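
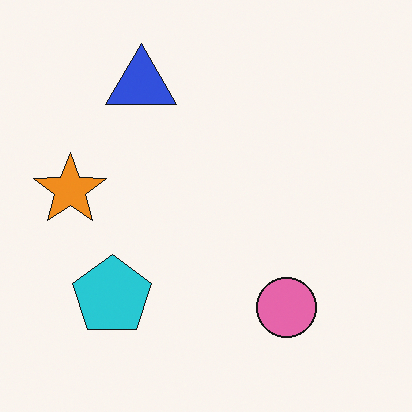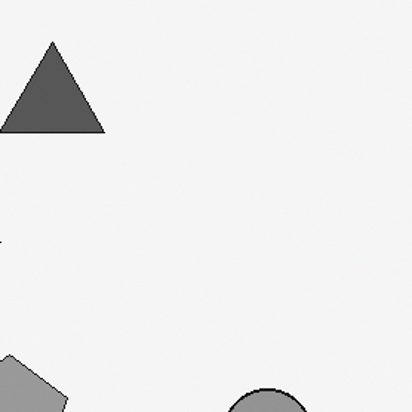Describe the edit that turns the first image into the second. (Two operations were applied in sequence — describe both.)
The image was converted to grayscale, then cropped slightly and scaled back up.

All color is removed — every shape is now a shade of grey. The visible shapes are larger and the field of view is narrower; shapes near the original edges may be partly or wholly outside the frame — a crop-and-rescale.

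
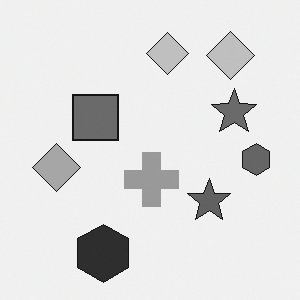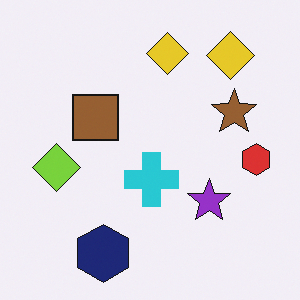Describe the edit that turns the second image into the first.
The image was converted to grayscale.

All color is removed — every shape is now a shade of grey.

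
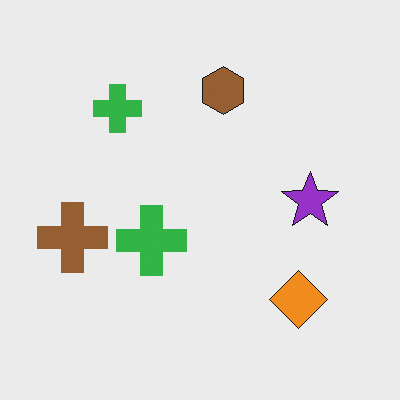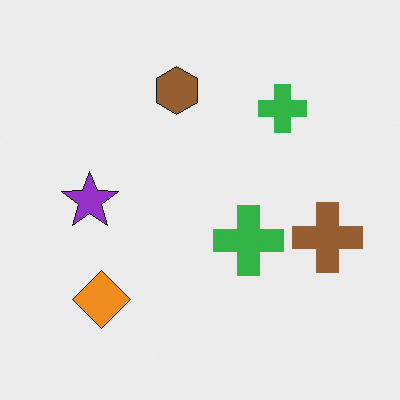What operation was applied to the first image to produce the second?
Flipped horizontally (left ↔ right).

The brown cross is in the left of the first image and the right of the second — shapes on opposite sides of the vertical midline have swapped in a mirror flip.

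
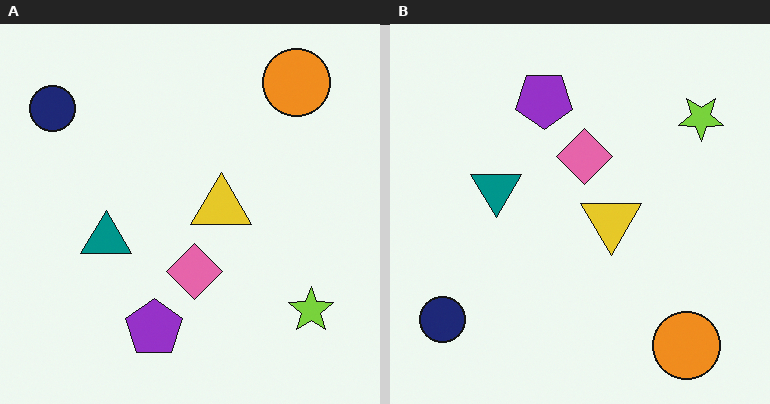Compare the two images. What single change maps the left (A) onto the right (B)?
The right (B) image is the left (A) flipped vertically (top ↔ bottom).

The orange circle is in the top-right of the left (A) image and the bottom-right of the right (B) — shapes on opposite sides of the horizontal midline have swapped in a mirror flip.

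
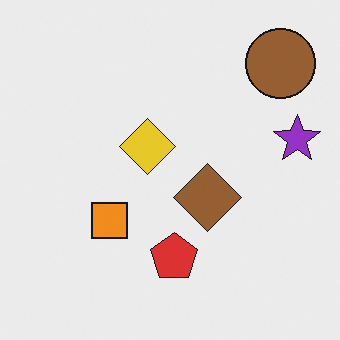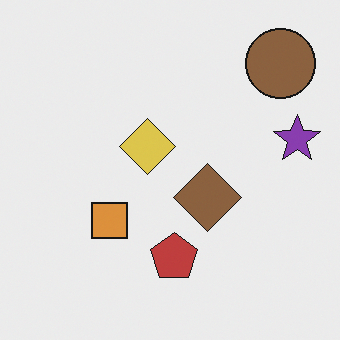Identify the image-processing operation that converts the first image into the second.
The transformation is: slightly desaturated.

All colors are more muted and greyish — a global saturation change.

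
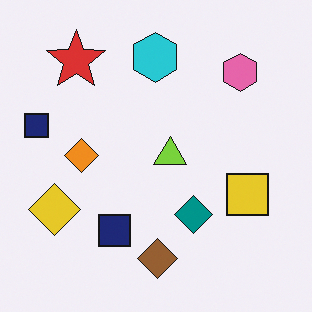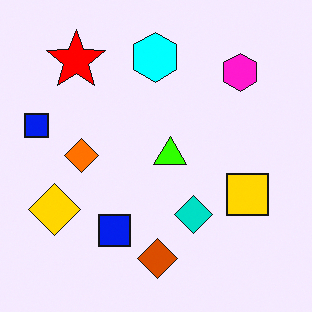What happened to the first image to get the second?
It was heavily oversaturated.

All colors are more vivid — a global saturation change.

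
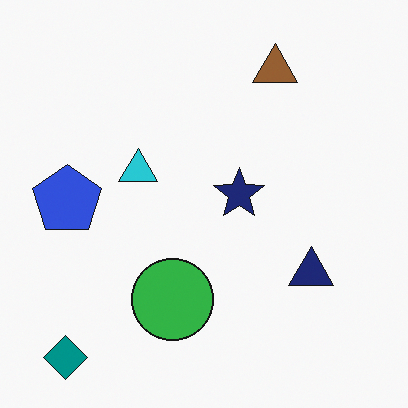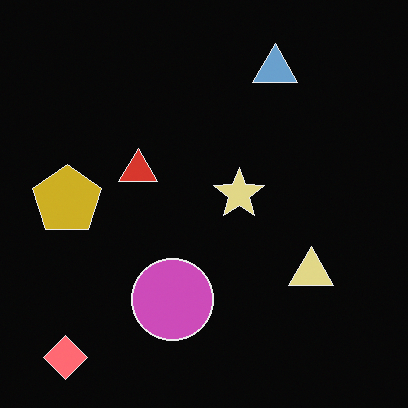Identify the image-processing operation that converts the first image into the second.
It was color-inverted (negative).

The light background has become dark and every shape's color is its complement — a photographic negative.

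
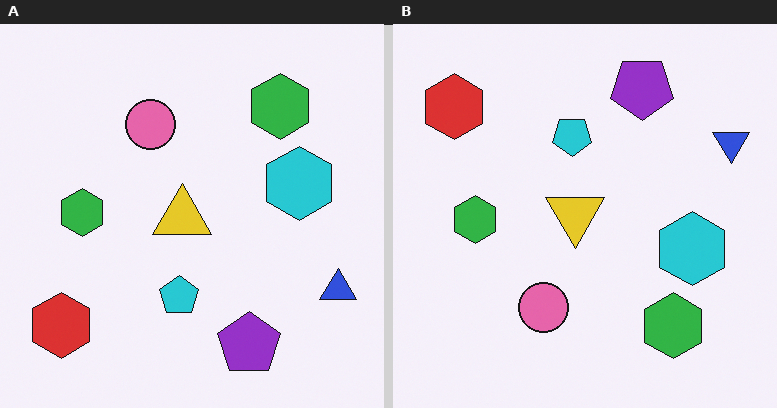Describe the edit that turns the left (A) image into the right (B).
The image was flipped vertically (top ↔ bottom).

The purple pentagon is in the bottom of the left (A) image and the top of the right (B) — shapes on opposite sides of the horizontal midline have swapped in a mirror flip.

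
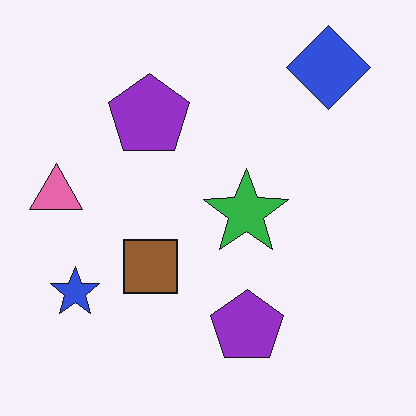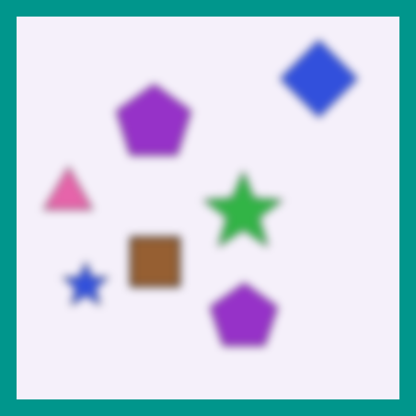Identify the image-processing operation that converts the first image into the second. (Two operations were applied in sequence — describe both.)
This is the original image moderately blurred, then framed with a teal border.

Shape edges and outlines are uniformly softened across the whole image. A solid teal frame runs around the edge of the second image, with the content slightly shrunk inside it.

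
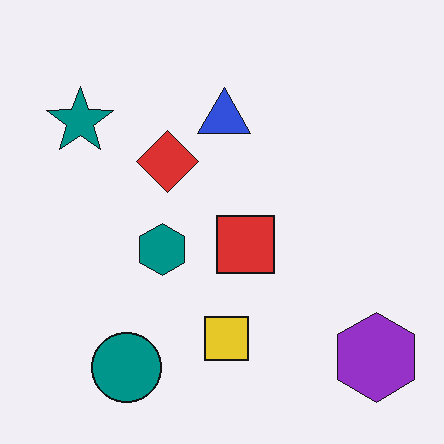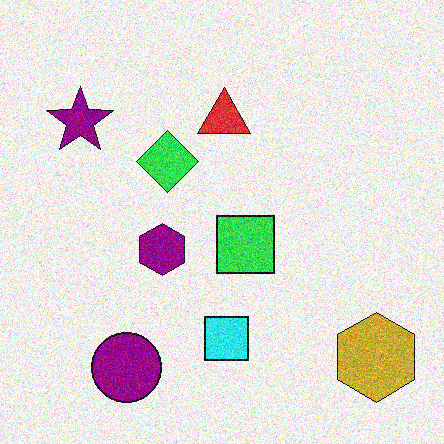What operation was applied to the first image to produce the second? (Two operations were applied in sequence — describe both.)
This is the original image hue-shifted by a moderate amount, then degraded with visible gaussian noise.

Every shape's color has rotated by the same amount around the hue wheel — a uniform hue shift. Random speckle covers the whole image, including the flat background.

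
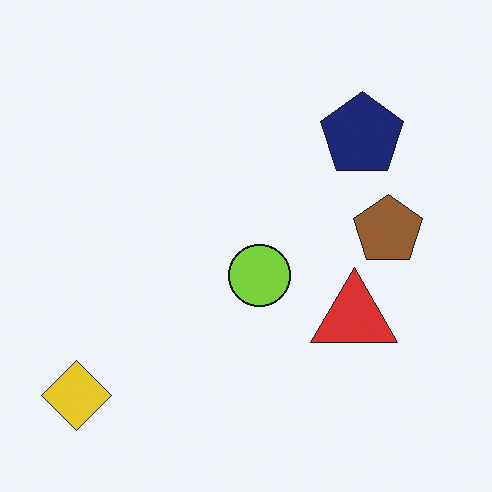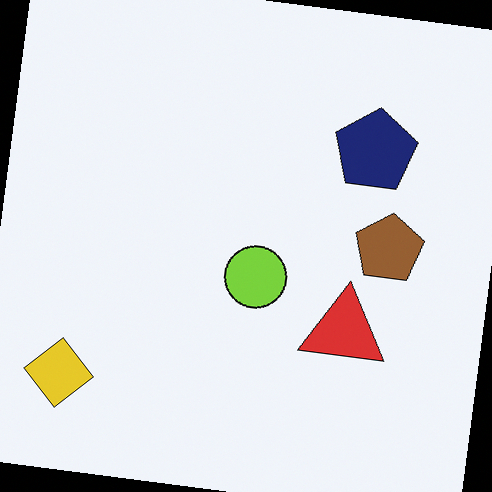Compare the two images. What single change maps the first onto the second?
The image was rotated clockwise by a small amount.

Every shape is tilted by the same angle and the image corners show triangular fill wedges — a whole-image rotation by a non-right angle.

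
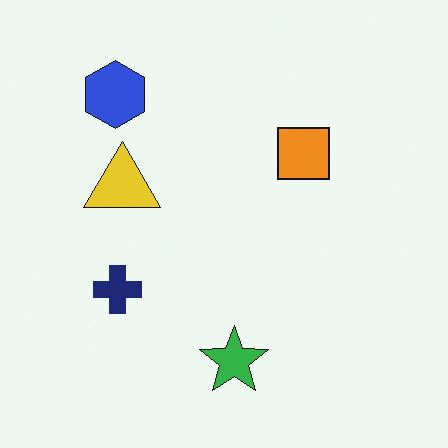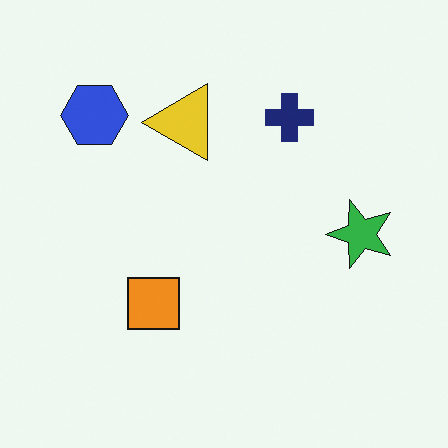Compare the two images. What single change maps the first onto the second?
This is the original image transposed (reflected across the top-left ↔ bottom-right diagonal).

Shapes have swapped their row and column positions — what was in the top-right is now in the bottom-left — a diagonal reflection.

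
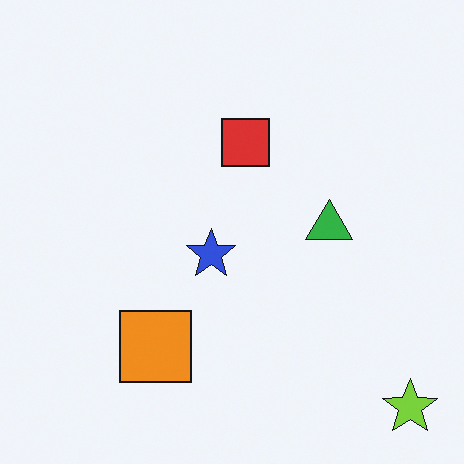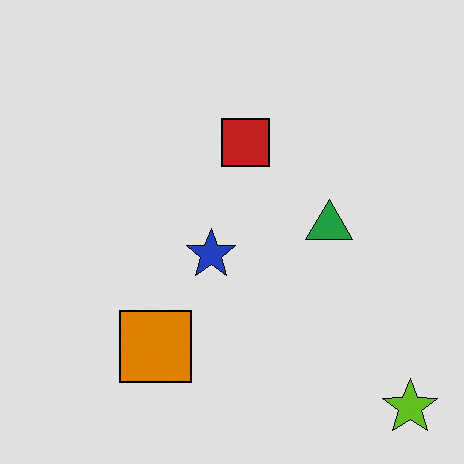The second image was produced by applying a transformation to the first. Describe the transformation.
It was posterized to a reduced palette.

Each flat color has snapped to a coarser quantized level — most visibly, the near-white background has dropped to a flat grey.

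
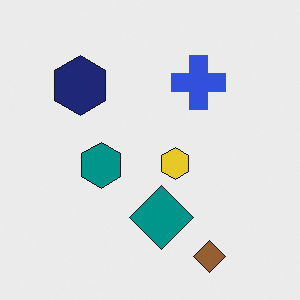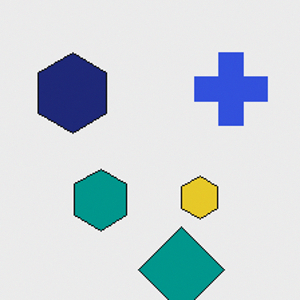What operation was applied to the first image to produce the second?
The image was cropped slightly and scaled back up.

The visible shapes are larger and the field of view is narrower; shapes near the original edges may be partly or wholly outside the frame — a crop-and-rescale.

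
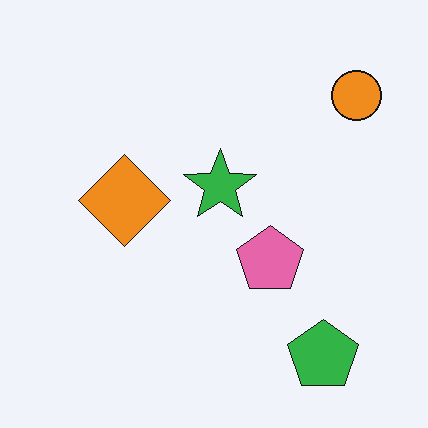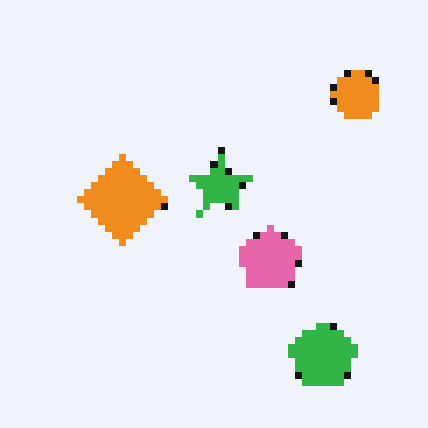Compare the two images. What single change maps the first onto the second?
The image was pixelated into visible square blocks.

Shapes are reduced to large square blocks; fine edges and outlines are lost — a downscale-then-upscale (mosaic) effect.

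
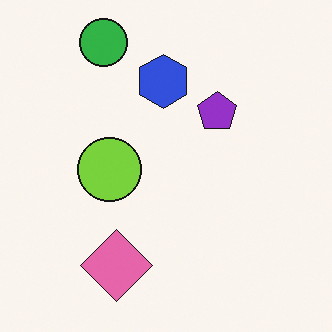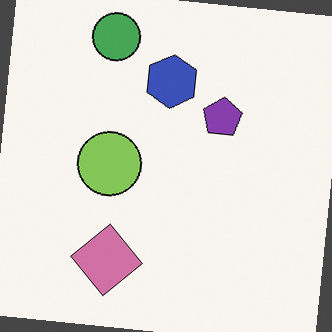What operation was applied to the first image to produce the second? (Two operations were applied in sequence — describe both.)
Slightly desaturated, then rotated clockwise by a slight angle.

All colors are more muted and greyish — a global saturation change. Every shape is tilted by the same angle and the image corners show triangular fill wedges — a whole-image rotation by a non-right angle.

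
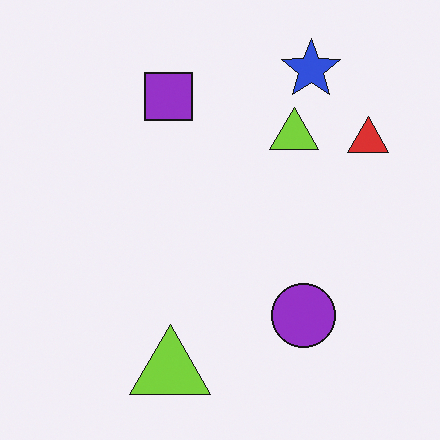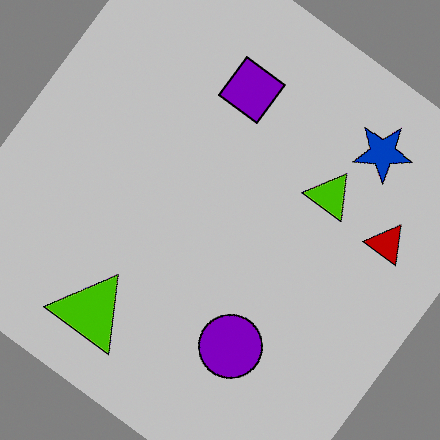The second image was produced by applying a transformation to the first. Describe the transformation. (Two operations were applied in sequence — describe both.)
The transformation is: rotated clockwise by a large amount — several tens of degrees, then heavily posterized to just a handful of flat colors.

Every shape is tilted by the same angle and the image corners show triangular fill wedges — a whole-image rotation by a non-right angle. Each flat color has snapped to a coarser quantized level — most visibly, the near-white background has dropped to a flat grey.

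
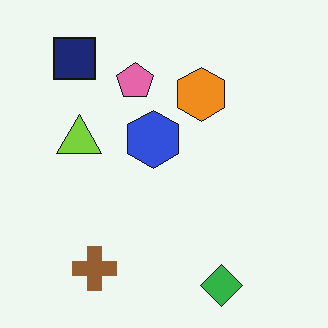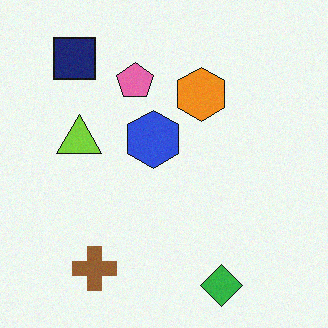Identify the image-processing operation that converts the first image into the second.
It was degraded with subtle gaussian noise.

Random speckle covers the whole image, including the flat background.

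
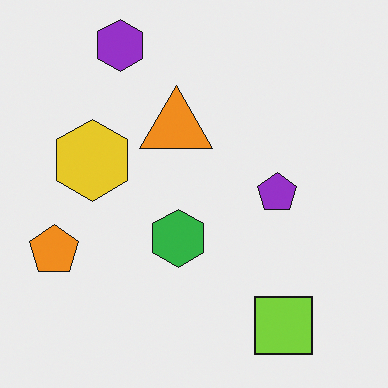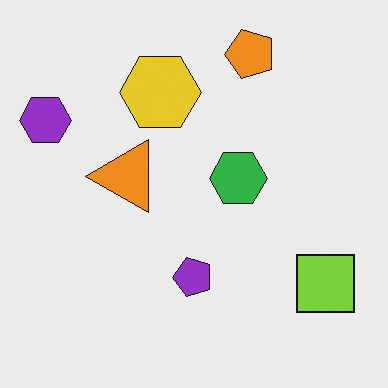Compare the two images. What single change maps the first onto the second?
The image was transposed (reflected across the top-left ↔ bottom-right diagonal).

Shapes have swapped their row and column positions — what was in the top-right is now in the bottom-left — a diagonal reflection.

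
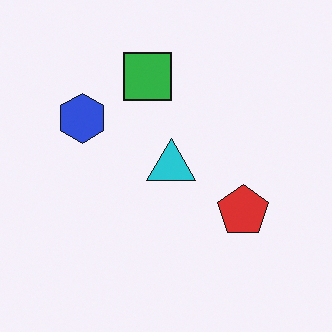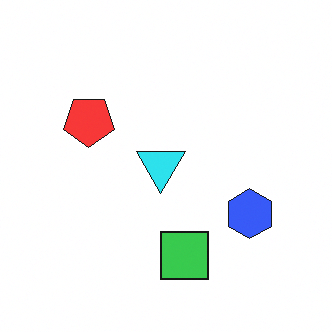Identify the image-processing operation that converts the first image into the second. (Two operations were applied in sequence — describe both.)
The second image is the first brightened a little, then rotated 180°.

Every pixel — background and shapes alike — is uniformly brightened. The blue hexagon sits in the left of the first image and the right of the second — consistent with a whole-image 180° rotation.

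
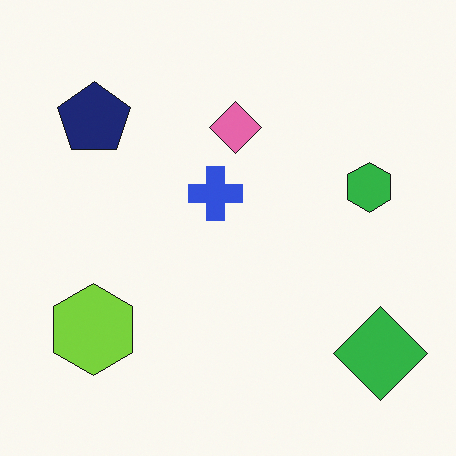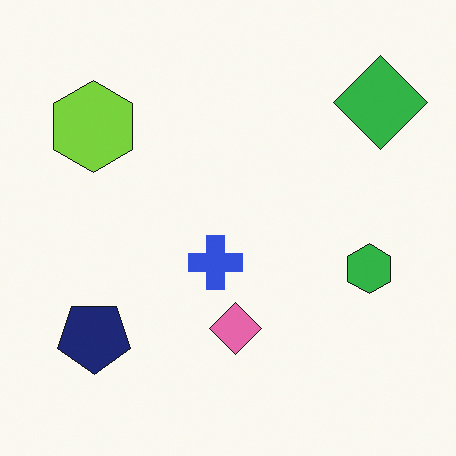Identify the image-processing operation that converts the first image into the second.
The second image is the first flipped vertically (top ↔ bottom).

The green diamond is in the bottom-right of the first image and the top-right of the second — shapes on opposite sides of the horizontal midline have swapped in a mirror flip.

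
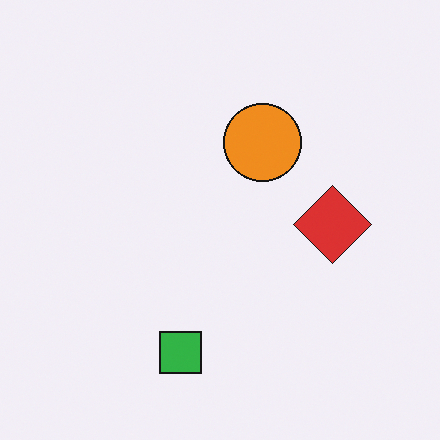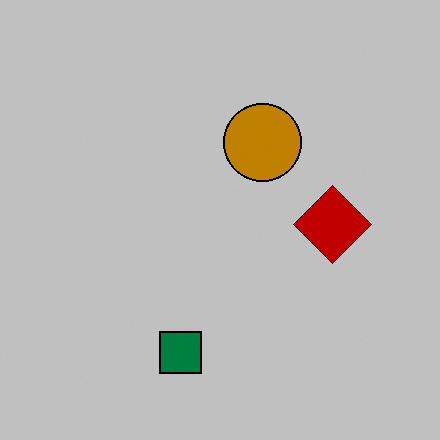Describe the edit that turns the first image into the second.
Aggressively posterized.

Each flat color has snapped to a coarser quantized level — most visibly, the near-white background has dropped to a flat grey.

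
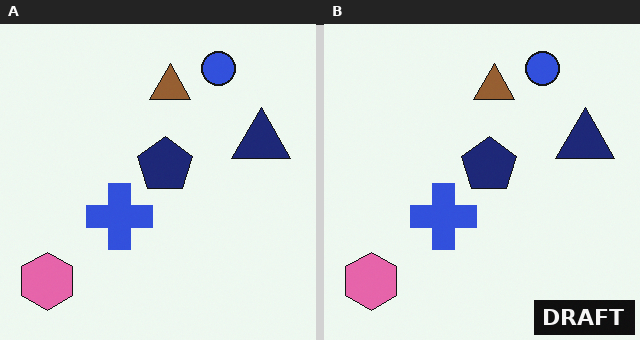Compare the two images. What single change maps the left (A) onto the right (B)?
The transformation is: watermarked with the text "DRAFT" in the lower-right corner.

A dark label reading "DRAFT" appears in the lower-right corner.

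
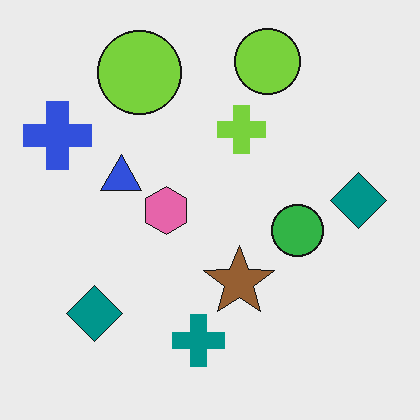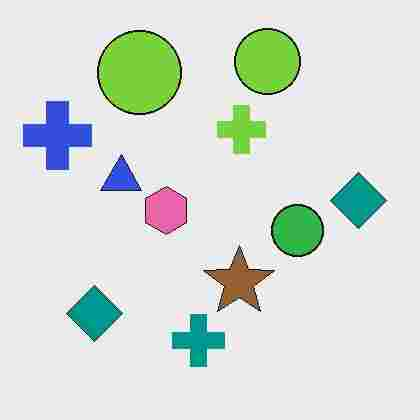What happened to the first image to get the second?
It was heavily JPEG-compressed with obvious blocking artifacts.

Blocky 8×8 compression artifacts appear around shape edges and the flat background shows ringing — characteristic JPEG degradation.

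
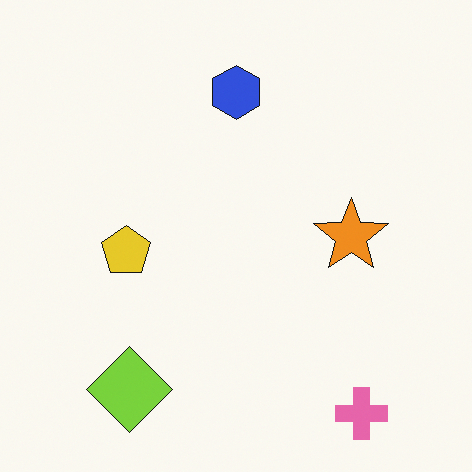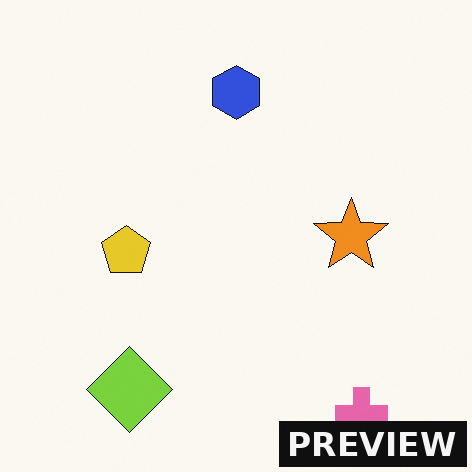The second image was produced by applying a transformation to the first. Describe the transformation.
The transformation is: watermarked with the text "PREVIEW" in the lower-right corner.

A dark label reading "PREVIEW" appears in the lower-right corner.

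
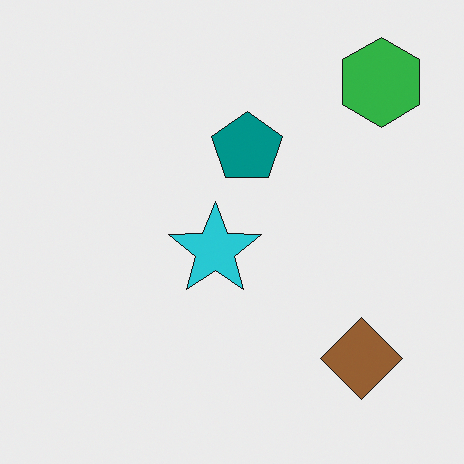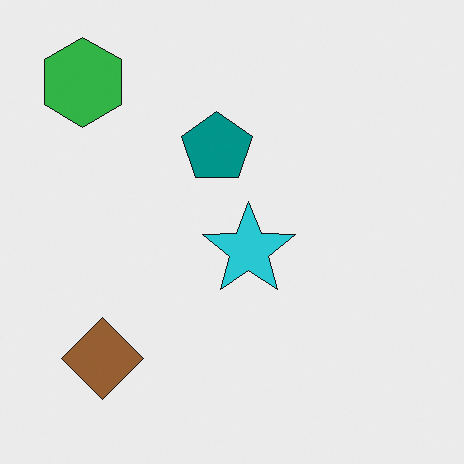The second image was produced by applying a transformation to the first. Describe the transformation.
The second image is the first flipped horizontally (left ↔ right).

The green hexagon is in the top-right of the first image and the top-left of the second — shapes on opposite sides of the vertical midline have swapped in a mirror flip.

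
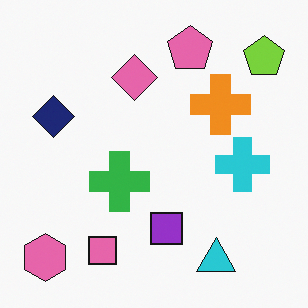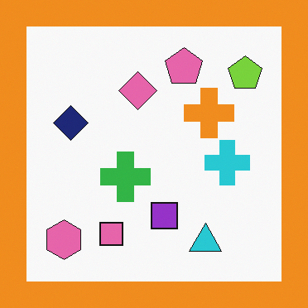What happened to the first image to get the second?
It was framed with a orange border.

A solid orange frame runs around the edge of the second image, with the content slightly shrunk inside it.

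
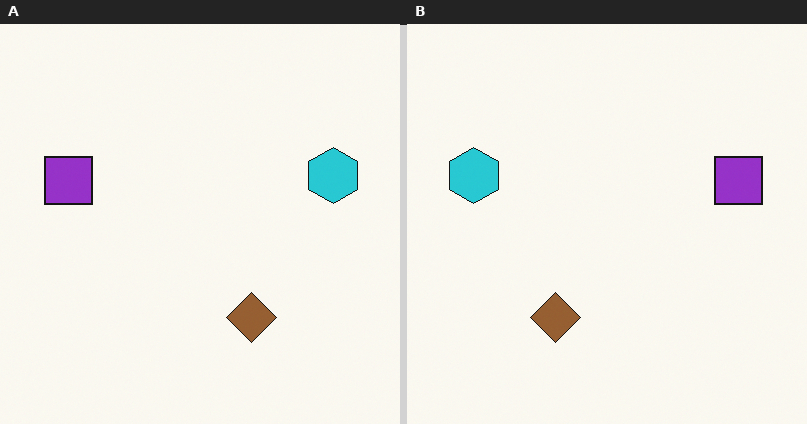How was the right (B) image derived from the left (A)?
The transformation is: flipped horizontally (left ↔ right).

The cyan hexagon is in the right of the left (A) image and the left of the right (B) — shapes on opposite sides of the vertical midline have swapped in a mirror flip.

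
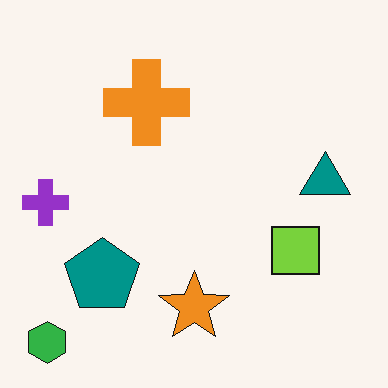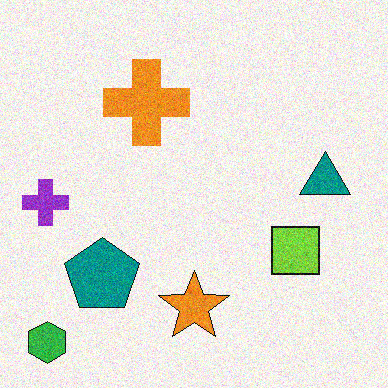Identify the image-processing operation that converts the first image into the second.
The transformation is: degraded with moderate additive noise.

Random speckle covers the whole image, including the flat background.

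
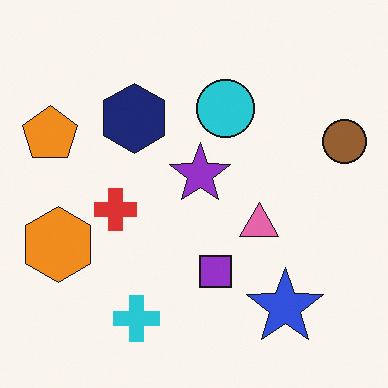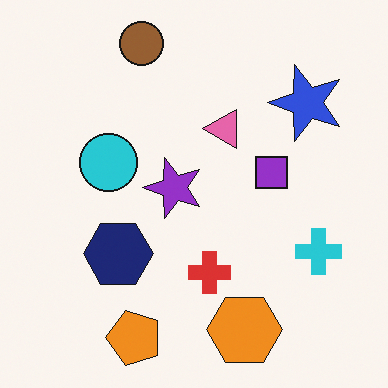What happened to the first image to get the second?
It was rotated 90° counter-clockwise.

The brown circle sits in the right of the first image and the top of the second — consistent with a whole-image 90° counter-clockwise rotation.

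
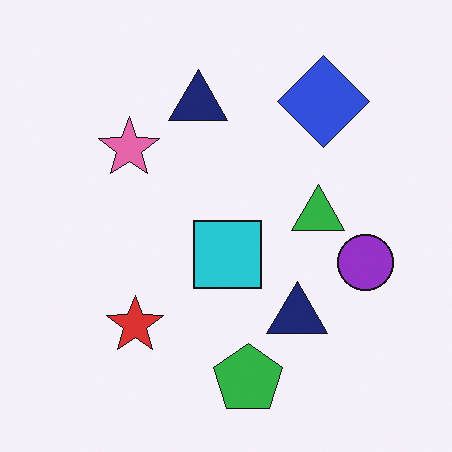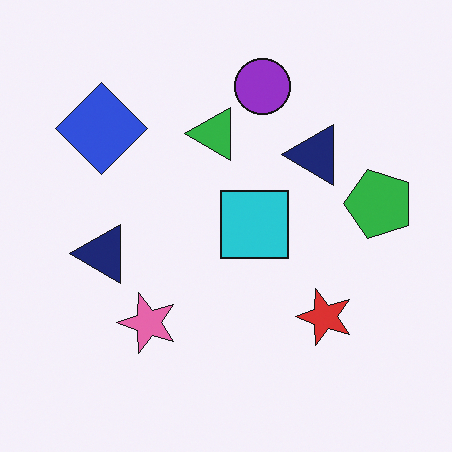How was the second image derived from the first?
This is the original image rotated 90° counter-clockwise.

The blue diamond sits in the top-right of the first image and the top-left of the second — consistent with a whole-image 90° counter-clockwise rotation.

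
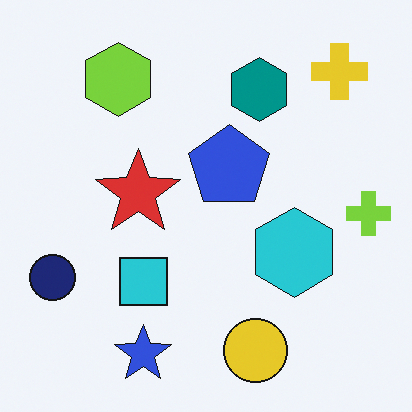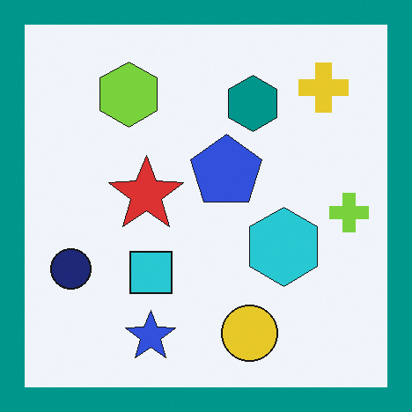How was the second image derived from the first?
This is the original image framed with a teal border.

A solid teal frame runs around the edge of the second image, with the content slightly shrunk inside it.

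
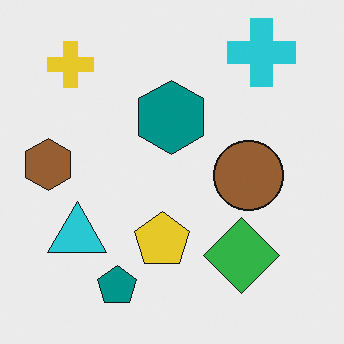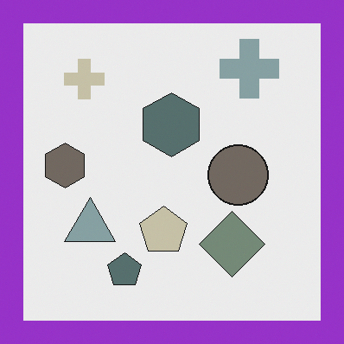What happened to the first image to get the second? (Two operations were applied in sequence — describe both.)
Made much more muted (saturation change), then framed with a purple border.

All colors are more muted and greyish — a global saturation change. A solid purple frame runs around the edge of the second image, with the content slightly shrunk inside it.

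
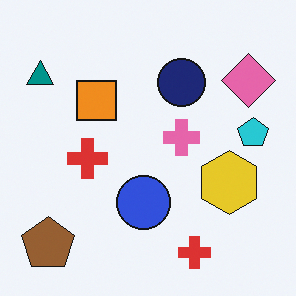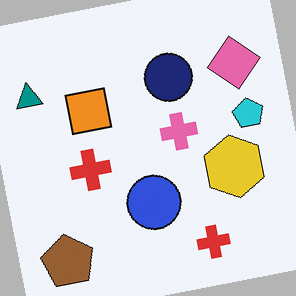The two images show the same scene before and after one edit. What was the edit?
The image was rotated counter-clockwise by a small amount.

Every shape is tilted by the same angle and the image corners show triangular fill wedges — a whole-image rotation by a non-right angle.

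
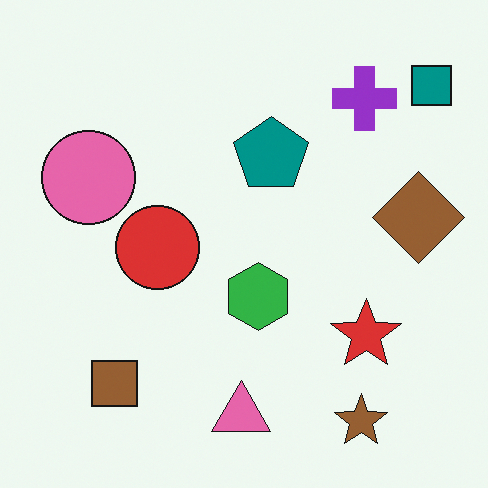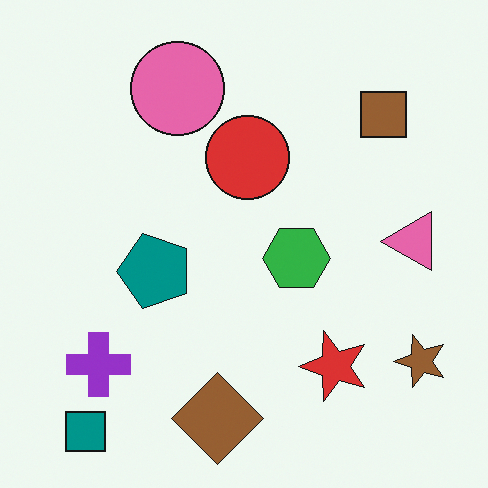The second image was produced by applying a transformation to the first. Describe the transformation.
The image was transposed (reflected across the top-left ↔ bottom-right diagonal).

Shapes have swapped their row and column positions — what was in the top-right is now in the bottom-left — a diagonal reflection.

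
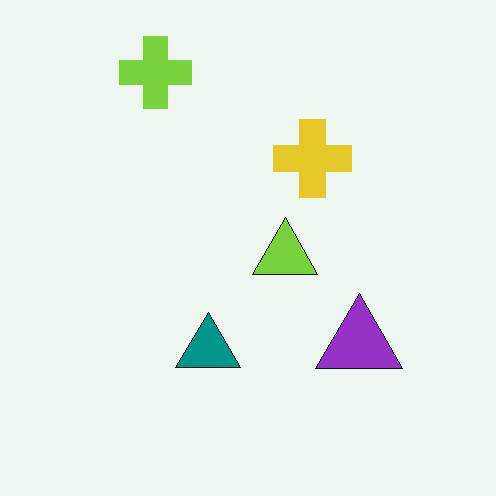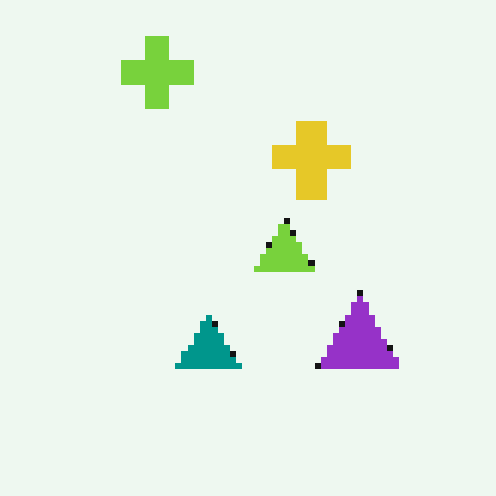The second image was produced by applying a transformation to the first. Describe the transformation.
The image was moderately pixelated.

Shapes are reduced to large square blocks; fine edges and outlines are lost — a downscale-then-upscale (mosaic) effect.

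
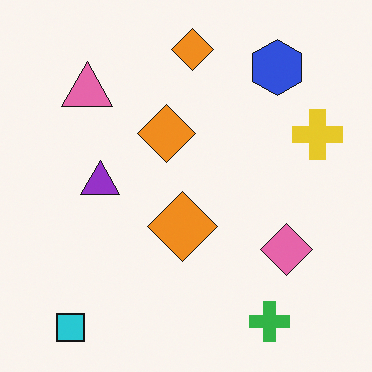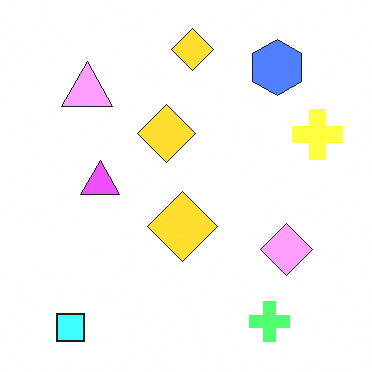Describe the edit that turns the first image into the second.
The image was substantially brightened.

Every pixel — background and shapes alike — is uniformly brightened.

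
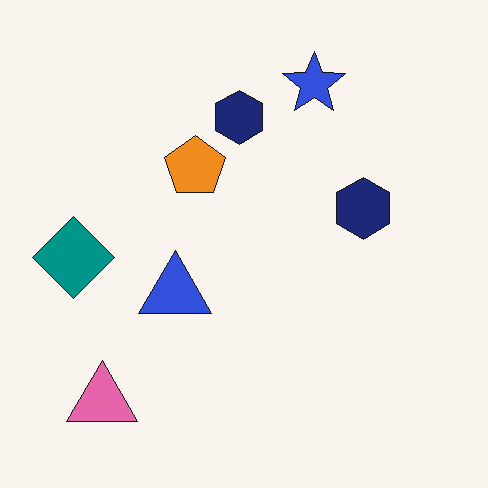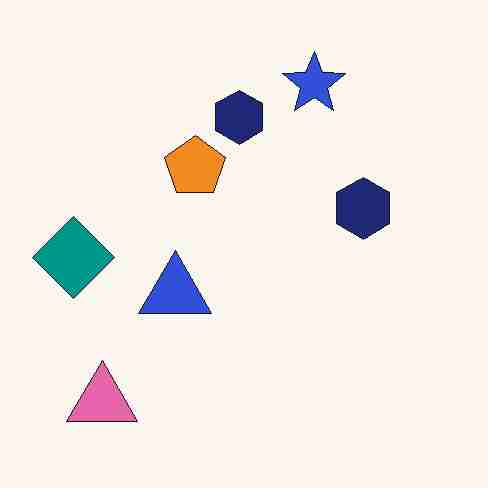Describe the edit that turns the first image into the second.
The transformation is: degraded with heavy JPEG compression.

Blocky 8×8 compression artifacts appear around shape edges and the flat background shows ringing — characteristic JPEG degradation.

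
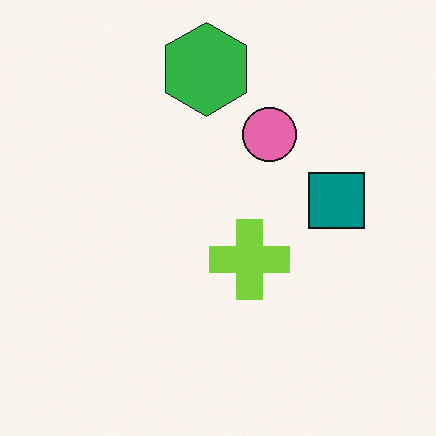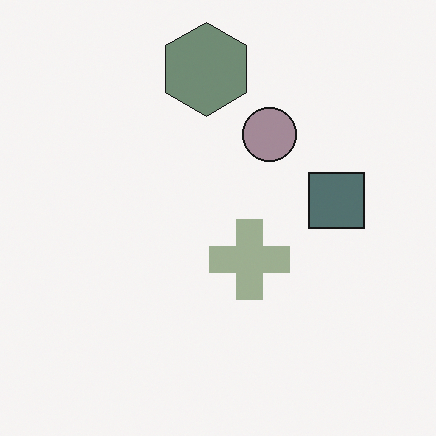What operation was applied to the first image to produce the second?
The image was made much more muted (saturation change).

All colors are more muted and greyish — a global saturation change.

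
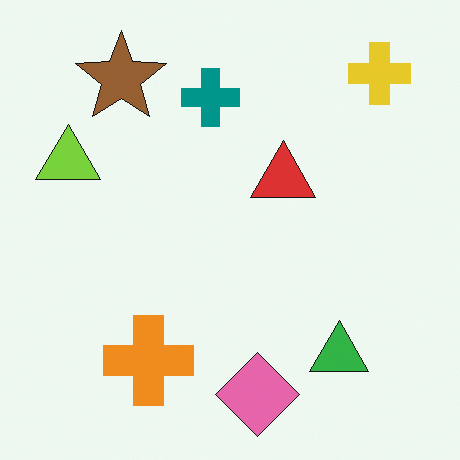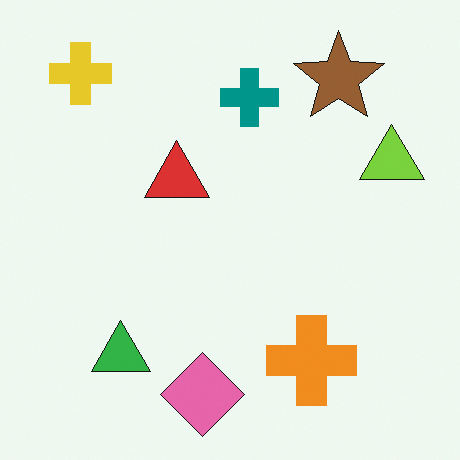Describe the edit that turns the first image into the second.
This is the original image flipped horizontally (left ↔ right).

The lime triangle is in the left of the first image and the right of the second — shapes on opposite sides of the vertical midline have swapped in a mirror flip.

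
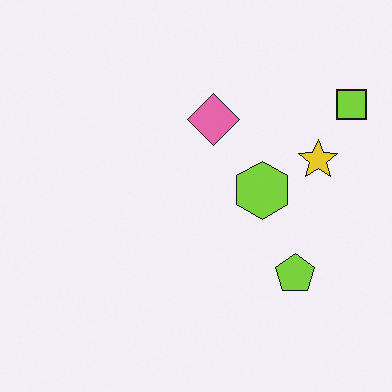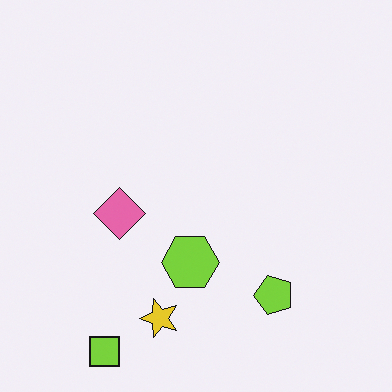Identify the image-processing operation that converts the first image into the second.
It was transposed (reflected across the top-left ↔ bottom-right diagonal).

Shapes have swapped their row and column positions — what was in the top-right is now in the bottom-left — a diagonal reflection.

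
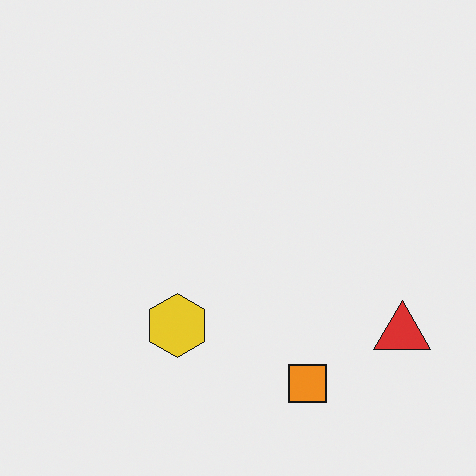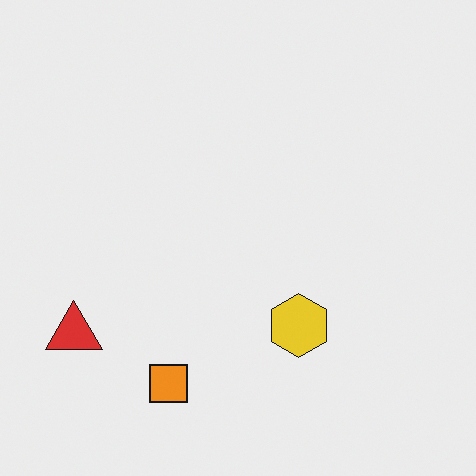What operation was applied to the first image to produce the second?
The image was flipped horizontally (left ↔ right).

The red triangle is in the bottom-right of the first image and the bottom-left of the second — shapes on opposite sides of the vertical midline have swapped in a mirror flip.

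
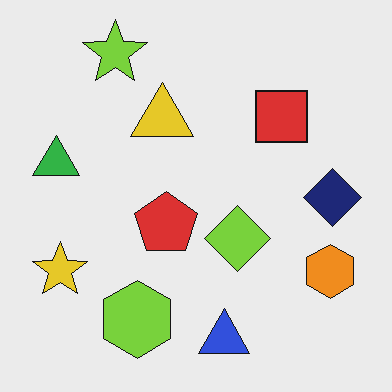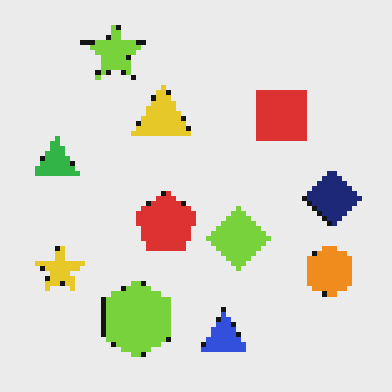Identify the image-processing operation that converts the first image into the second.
The image was lightly pixelated (a mild mosaic effect).

Shapes are reduced to large square blocks; fine edges and outlines are lost — a downscale-then-upscale (mosaic) effect.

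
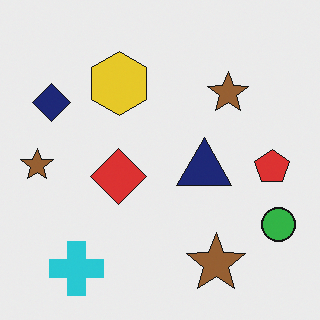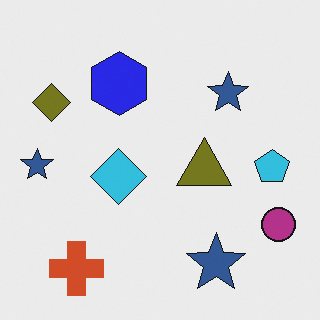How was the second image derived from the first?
The transformation is: hue-shifted through roughly half the color wheel.

Every shape's color has rotated by the same amount around the hue wheel — a uniform hue shift.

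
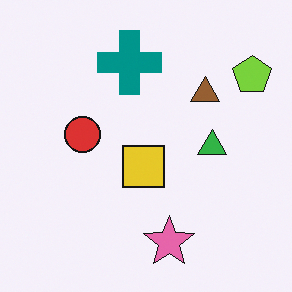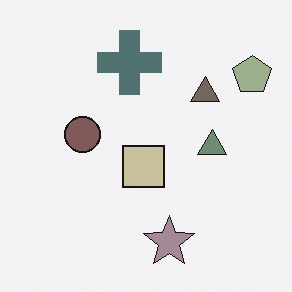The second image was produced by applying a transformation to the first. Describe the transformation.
The image was heavily desaturated.

All colors are more muted and greyish — a global saturation change.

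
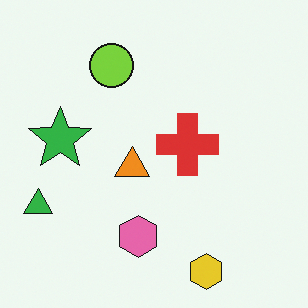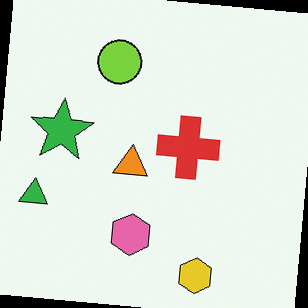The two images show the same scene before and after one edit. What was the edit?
The image was rotated clockwise by a few degrees.

Every shape is tilted by the same angle and the image corners show triangular fill wedges — a whole-image rotation by a non-right angle.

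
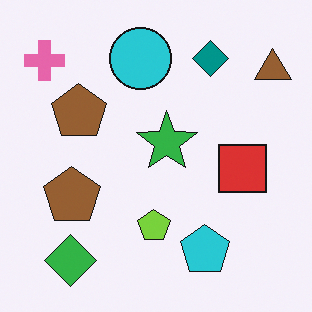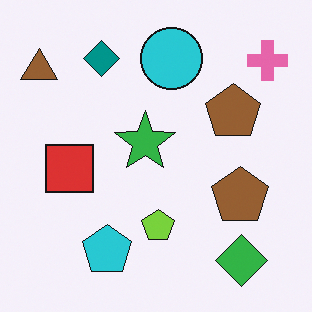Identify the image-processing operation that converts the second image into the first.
It was flipped horizontally (left ↔ right).

The brown triangle is in the top-left of the second image and the top-right of the first — shapes on opposite sides of the vertical midline have swapped in a mirror flip.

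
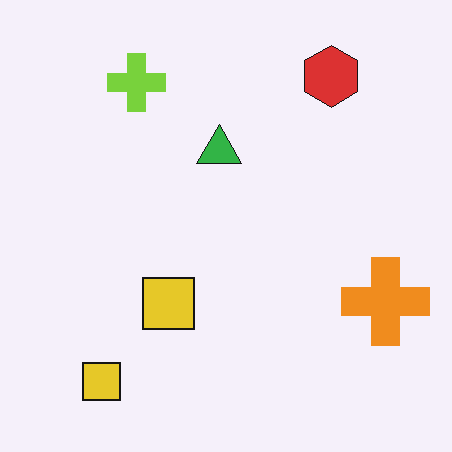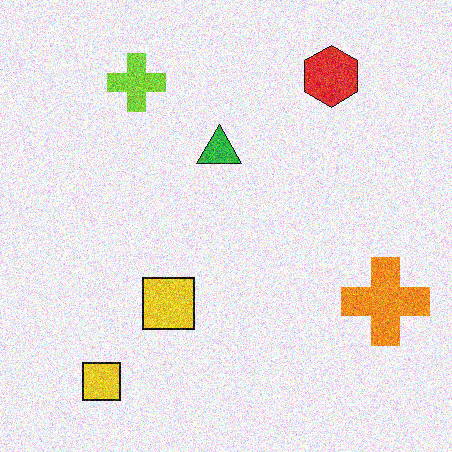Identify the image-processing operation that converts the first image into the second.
The transformation is: degraded with heavy additive noise.

Random speckle covers the whole image, including the flat background.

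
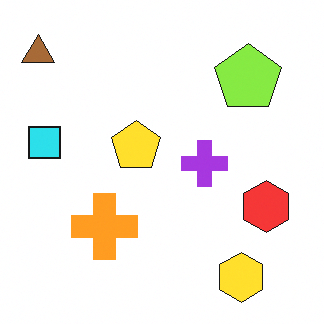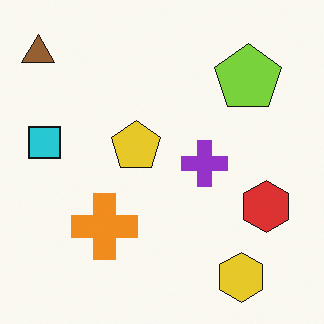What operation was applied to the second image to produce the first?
The image was brightened a little.

Every pixel — background and shapes alike — is uniformly brightened.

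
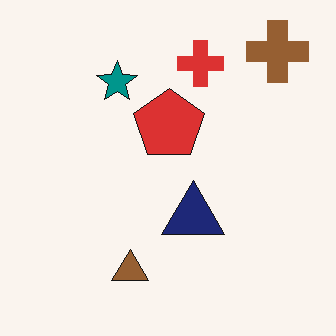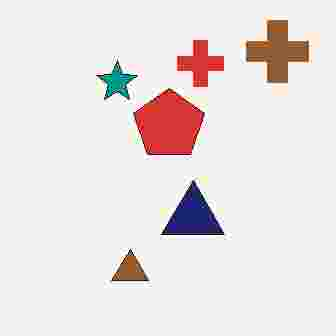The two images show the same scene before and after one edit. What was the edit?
The image was degraded with heavy JPEG compression.

Blocky 8×8 compression artifacts appear around shape edges and the flat background shows ringing — characteristic JPEG degradation.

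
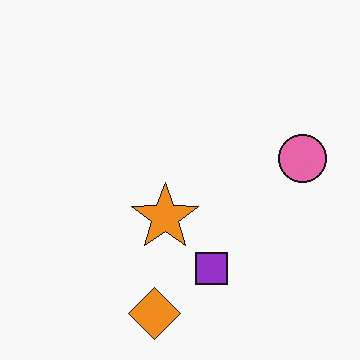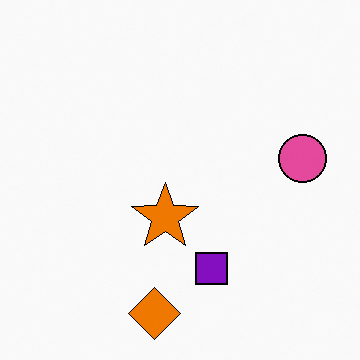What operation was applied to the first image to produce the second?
It was given slightly increased contrast.

Tones are pushed away from mid-grey across the whole image — a global contrast change.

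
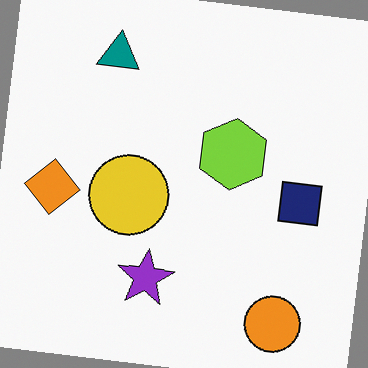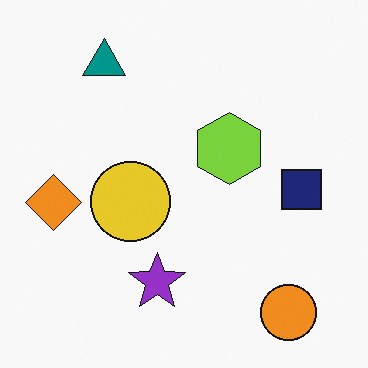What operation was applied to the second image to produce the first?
It was rotated clockwise by a slight angle.

Every shape is tilted by the same angle and the image corners show triangular fill wedges — a whole-image rotation by a non-right angle.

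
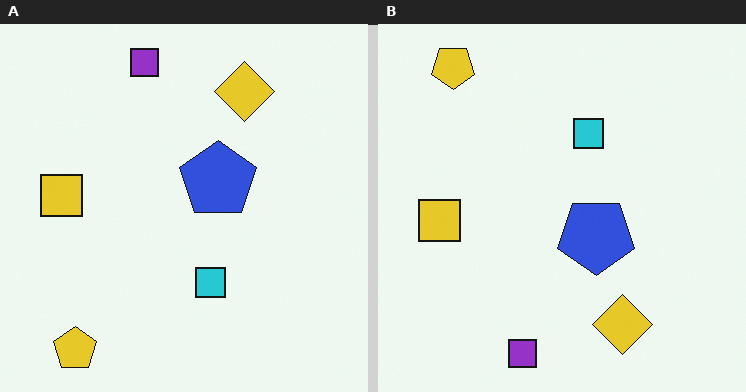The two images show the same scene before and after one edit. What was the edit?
This is the original image flipped vertically (top ↔ bottom).

The purple square is in the top of the left (A) image and the bottom of the right (B) — shapes on opposite sides of the horizontal midline have swapped in a mirror flip.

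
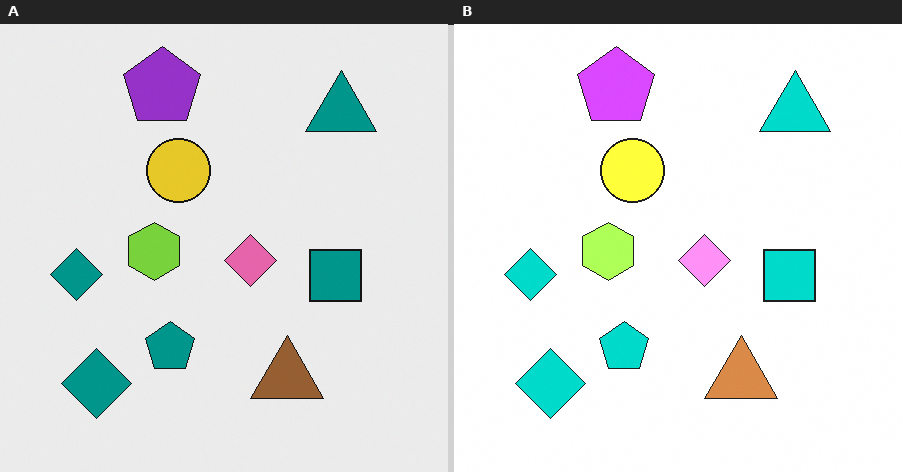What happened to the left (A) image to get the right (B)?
Brightened a lot.

Every pixel — background and shapes alike — is uniformly brightened.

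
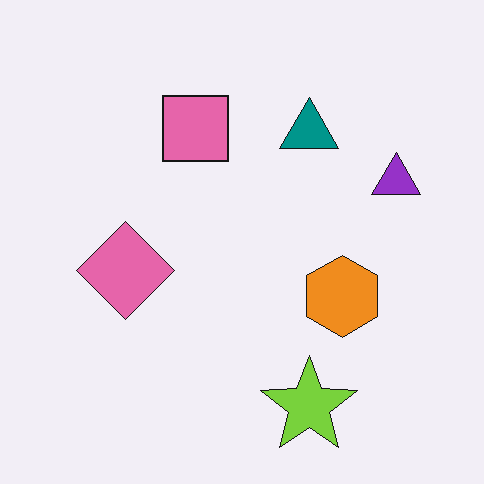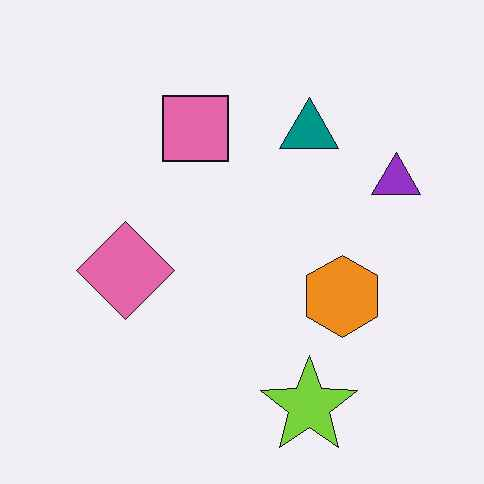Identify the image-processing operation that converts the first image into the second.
The second image is the first given moderate JPEG compression.

Blocky 8×8 compression artifacts appear around shape edges and the flat background shows ringing — characteristic JPEG degradation.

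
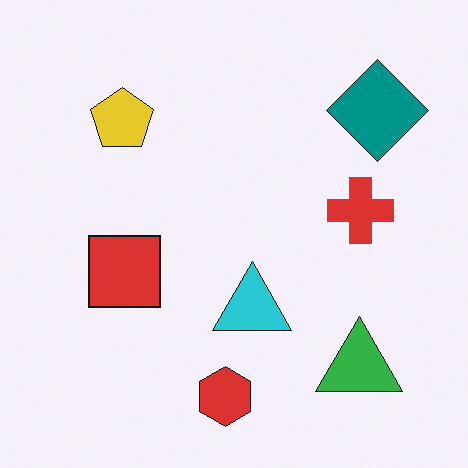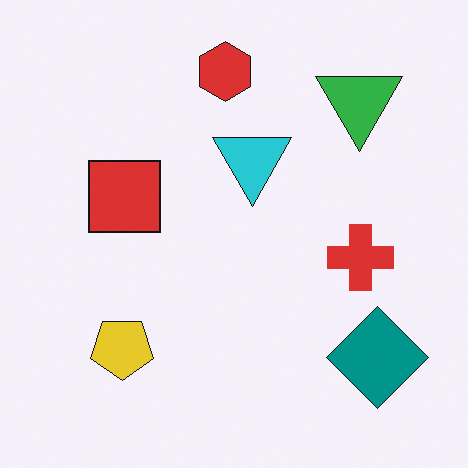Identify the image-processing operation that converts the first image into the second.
The transformation is: flipped vertically (top ↔ bottom).

The red hexagon is in the bottom of the first image and the top of the second — shapes on opposite sides of the horizontal midline have swapped in a mirror flip.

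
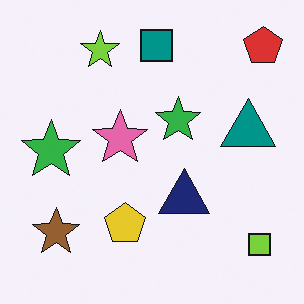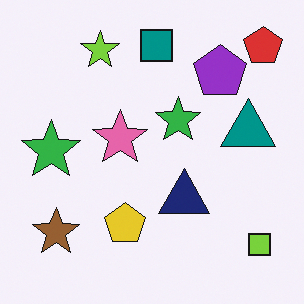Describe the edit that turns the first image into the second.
This is the original image overlaid with an additional purple pentagon.

A purple pentagon appears in the second image that is absent from the first.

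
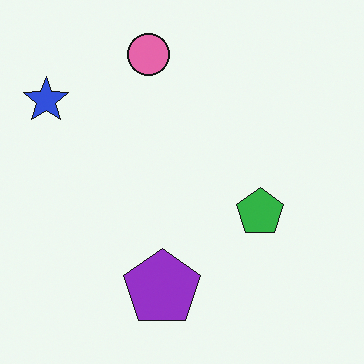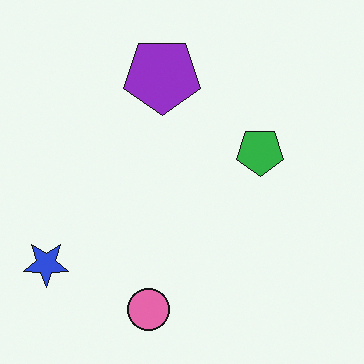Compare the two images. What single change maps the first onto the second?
The image was flipped vertically (top ↔ bottom).

The pink circle is in the top of the first image and the bottom of the second — shapes on opposite sides of the horizontal midline have swapped in a mirror flip.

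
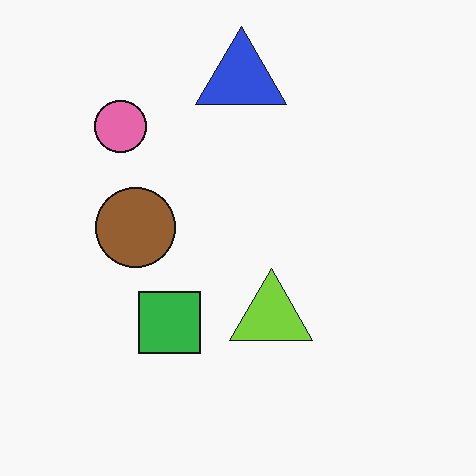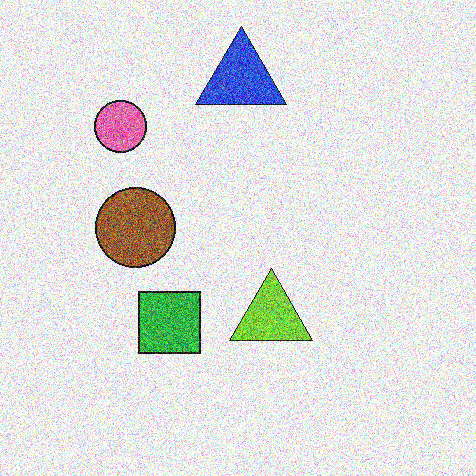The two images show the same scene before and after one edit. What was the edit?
The image was degraded with strong gaussian noise.

Random speckle covers the whole image, including the flat background.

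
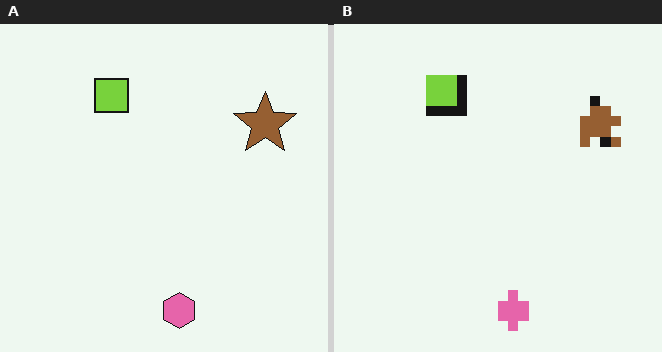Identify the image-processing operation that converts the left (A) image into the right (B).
The image was coarsely pixelated.

Shapes are reduced to large square blocks; fine edges and outlines are lost — a downscale-then-upscale (mosaic) effect.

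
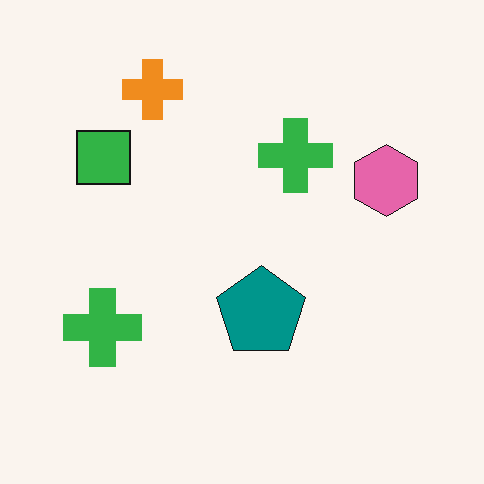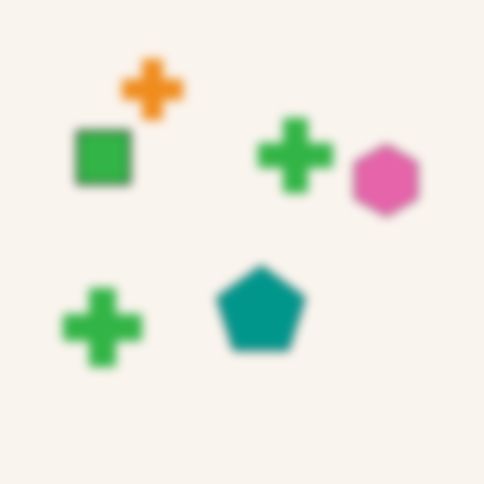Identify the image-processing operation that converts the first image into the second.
The image was strongly gaussian-blurred.

Shape edges and outlines are uniformly softened across the whole image.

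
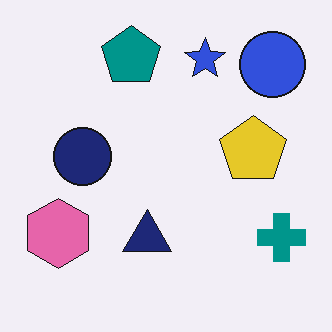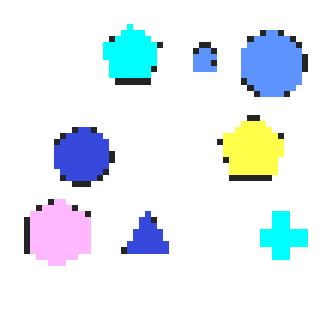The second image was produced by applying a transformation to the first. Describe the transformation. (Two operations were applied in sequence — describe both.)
This is the original image pixelated into visible square blocks, then substantially brightened.

Shapes are reduced to large square blocks; fine edges and outlines are lost — a downscale-then-upscale (mosaic) effect. Every pixel — background and shapes alike — is uniformly brightened.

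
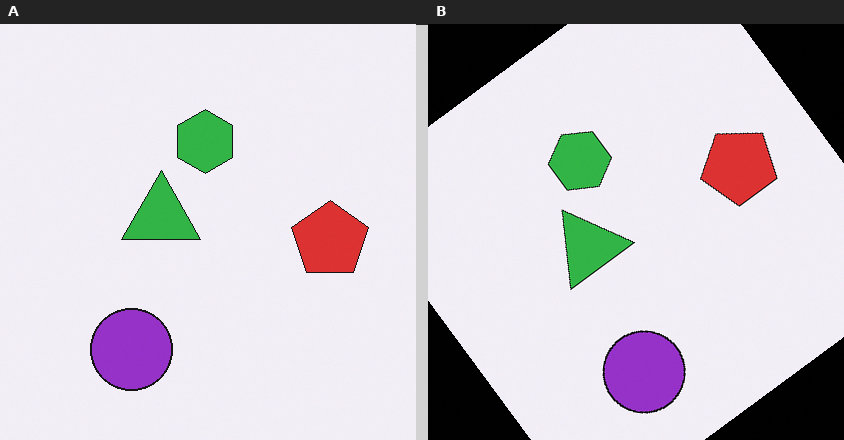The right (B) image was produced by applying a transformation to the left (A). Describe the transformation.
The image was rotated counter-clockwise by a large amount — several tens of degrees.

Every shape is tilted by the same angle and the image corners show triangular fill wedges — a whole-image rotation by a non-right angle.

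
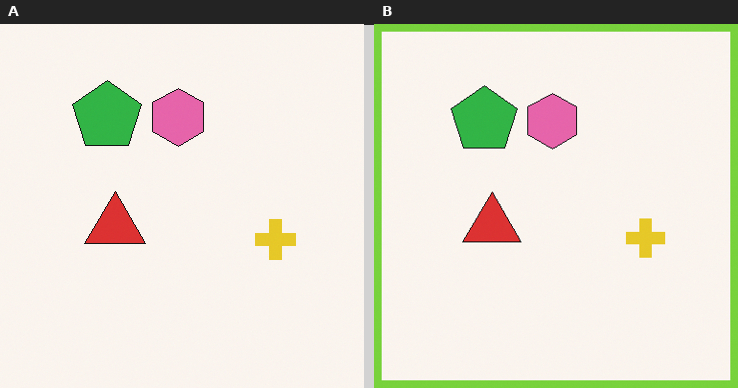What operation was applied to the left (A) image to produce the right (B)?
This is the original image framed with a lime border.

A solid lime frame runs around the edge of the right (B) image, with the content slightly shrunk inside it.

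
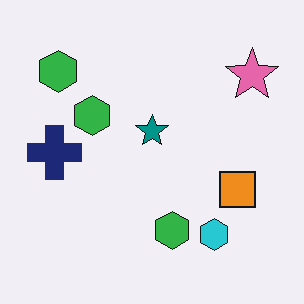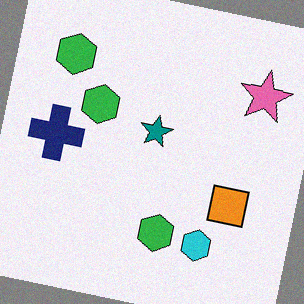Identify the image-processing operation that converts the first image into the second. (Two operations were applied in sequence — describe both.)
The image was rotated clockwise by a few degrees, then degraded with a light layer of grain.

Every shape is tilted by the same angle and the image corners show triangular fill wedges — a whole-image rotation by a non-right angle. Random speckle covers the whole image, including the flat background.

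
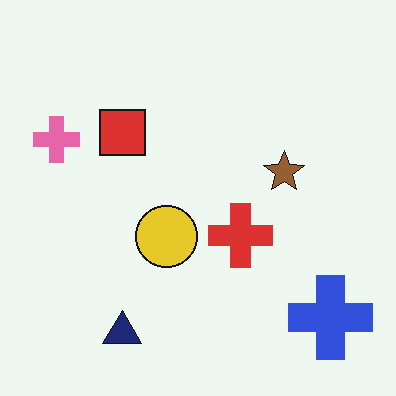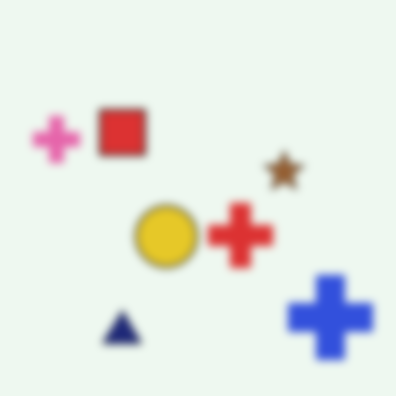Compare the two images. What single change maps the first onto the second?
Moderately blurred.

Shape edges and outlines are uniformly softened across the whole image.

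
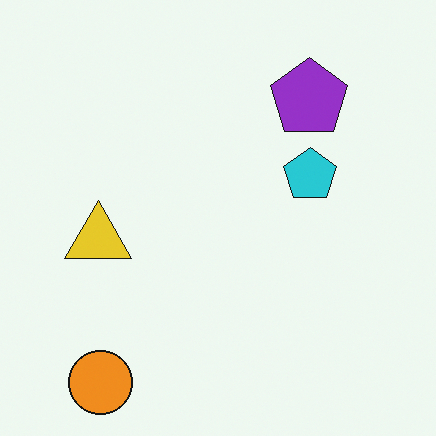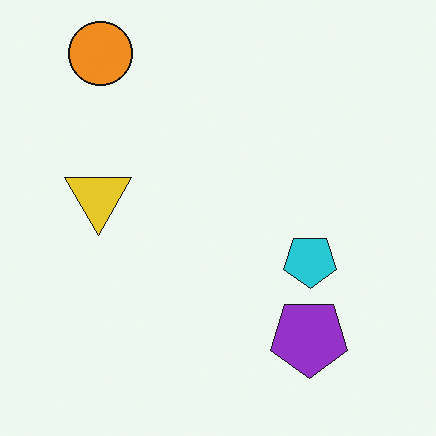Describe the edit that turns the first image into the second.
The second image is the first flipped vertically (top ↔ bottom).

The orange circle is in the bottom-left of the first image and the top-left of the second — shapes on opposite sides of the horizontal midline have swapped in a mirror flip.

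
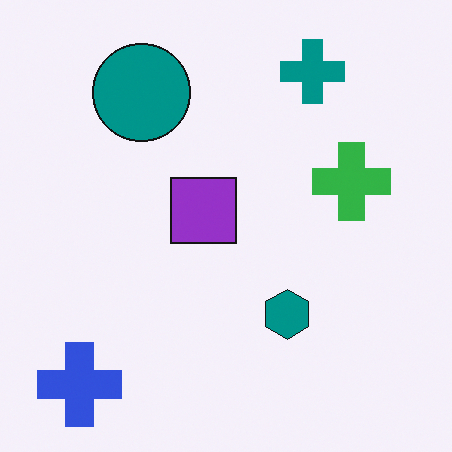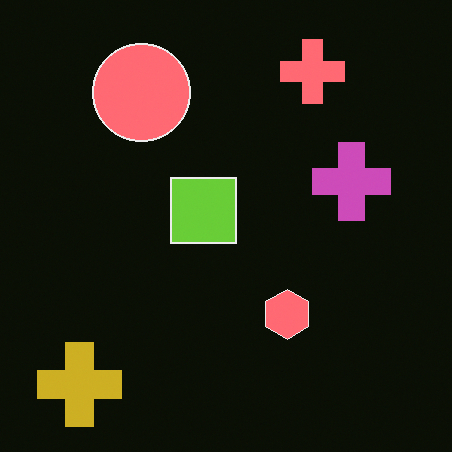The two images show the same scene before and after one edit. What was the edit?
Color-inverted (negative).

The light background has become dark and every shape's color is its complement — a photographic negative.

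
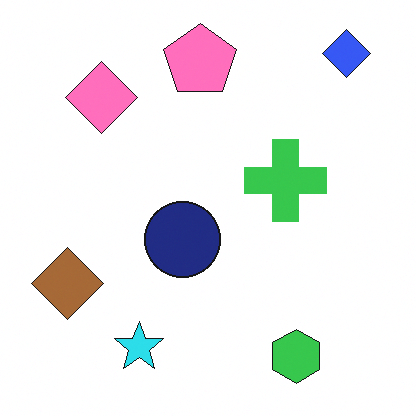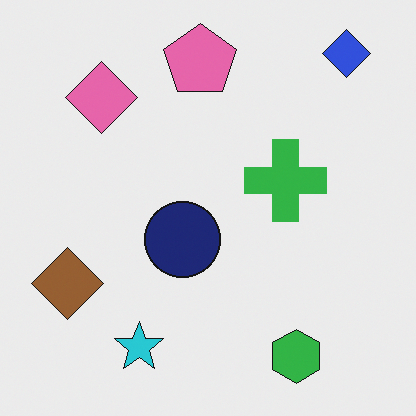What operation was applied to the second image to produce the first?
The image was slightly brightened.

Every pixel — background and shapes alike — is uniformly brightened.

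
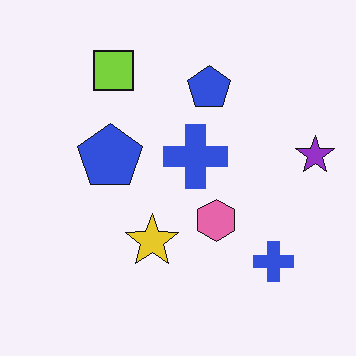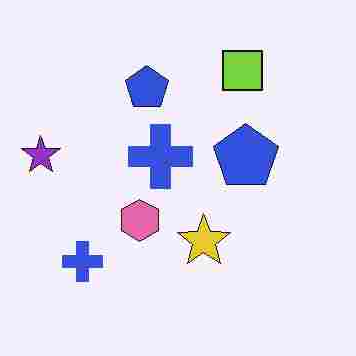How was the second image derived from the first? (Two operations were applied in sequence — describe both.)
The second image is the first degraded with heavy JPEG compression, then flipped horizontally (left ↔ right).

Blocky 8×8 compression artifacts appear around shape edges and the flat background shows ringing — characteristic JPEG degradation. The purple star is in the right of the first image and the left of the second — shapes on opposite sides of the vertical midline have swapped in a mirror flip.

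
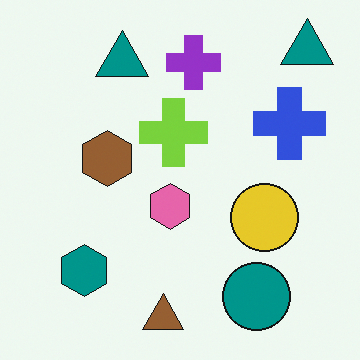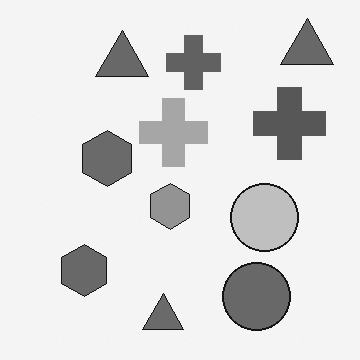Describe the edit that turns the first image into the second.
Converted to grayscale.

All color is removed — every shape is now a shade of grey.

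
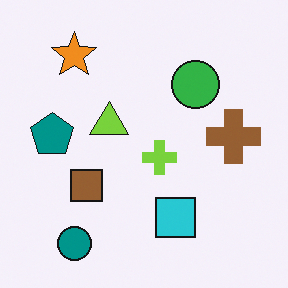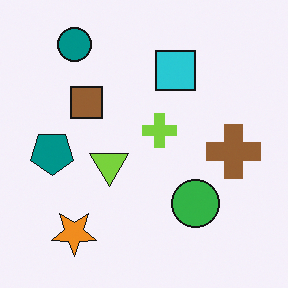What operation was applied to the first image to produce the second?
It was flipped vertically (top ↔ bottom).

The teal circle is in the bottom-left of the first image and the top-left of the second — shapes on opposite sides of the horizontal midline have swapped in a mirror flip.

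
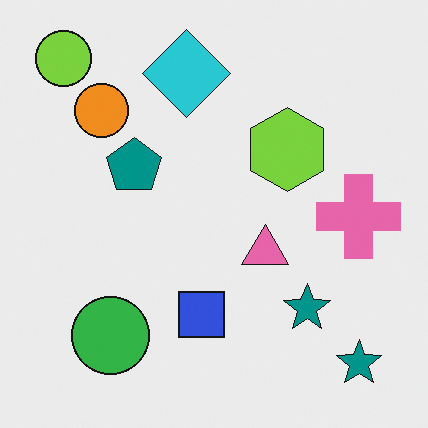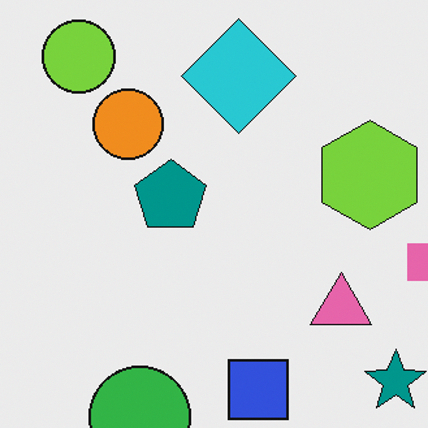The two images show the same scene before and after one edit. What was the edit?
This is the original image cropped to a modestly smaller region and rescaled.

The visible shapes are larger and the field of view is narrower; shapes near the original edges may be partly or wholly outside the frame — a crop-and-rescale.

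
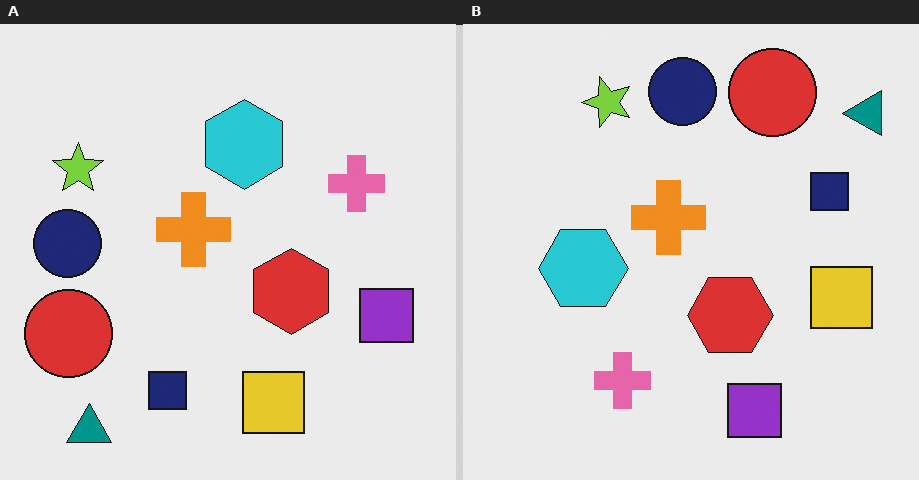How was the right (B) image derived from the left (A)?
The right (B) image is the left (A) transposed (reflected across the top-left ↔ bottom-right diagonal).

Shapes have swapped their row and column positions — what was in the top-right is now in the bottom-left — a diagonal reflection.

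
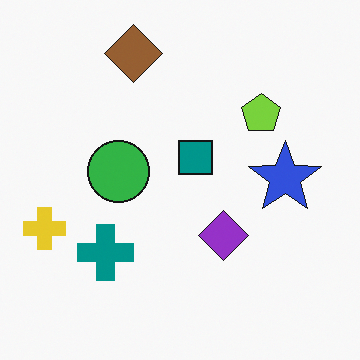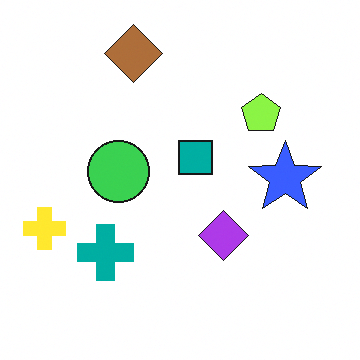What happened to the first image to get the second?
The second image is the first slightly brightened.

Every pixel — background and shapes alike — is uniformly brightened.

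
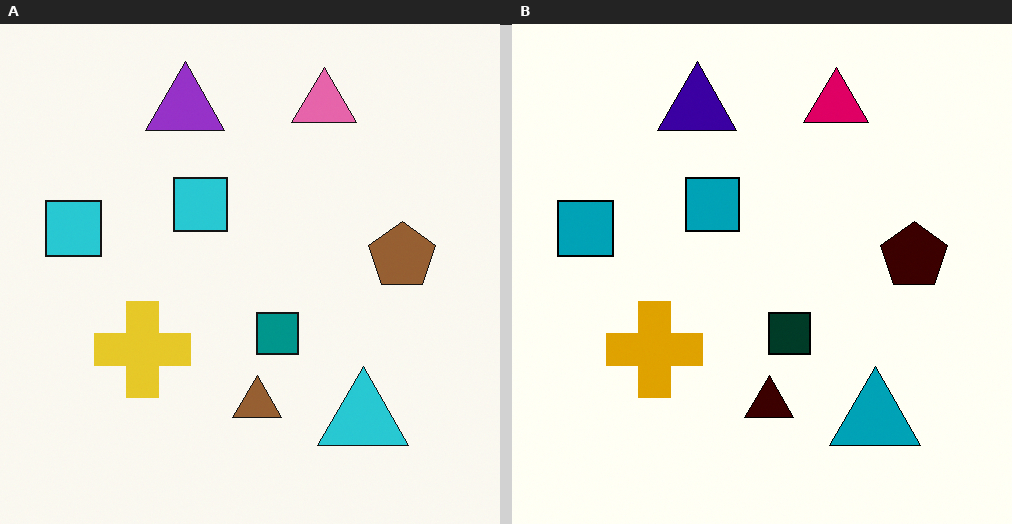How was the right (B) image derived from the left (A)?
This is the original image given much higher contrast.

Tones are pushed away from mid-grey across the whole image — a global contrast change.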